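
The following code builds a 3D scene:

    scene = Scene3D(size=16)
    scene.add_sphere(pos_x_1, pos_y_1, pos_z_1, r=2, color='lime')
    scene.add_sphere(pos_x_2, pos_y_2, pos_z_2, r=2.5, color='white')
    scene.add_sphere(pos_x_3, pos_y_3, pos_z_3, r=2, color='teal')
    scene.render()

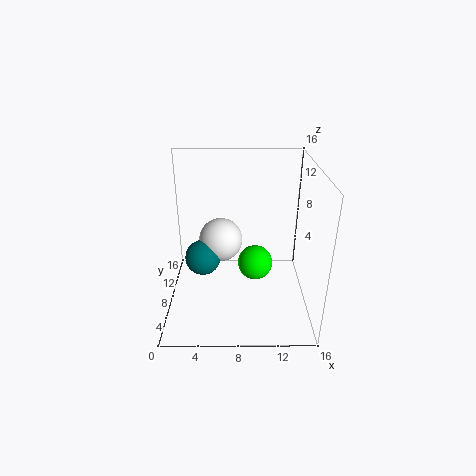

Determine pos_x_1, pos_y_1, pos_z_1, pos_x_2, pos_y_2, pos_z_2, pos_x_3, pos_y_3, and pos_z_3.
pos_x_1 = 10, pos_y_1 = 8.5, pos_z_1 = 4.5, pos_x_2 = 6, pos_y_2 = 9.5, pos_z_2 = 7, pos_x_3 = 4, pos_y_3 = 8, pos_z_3 = 5.5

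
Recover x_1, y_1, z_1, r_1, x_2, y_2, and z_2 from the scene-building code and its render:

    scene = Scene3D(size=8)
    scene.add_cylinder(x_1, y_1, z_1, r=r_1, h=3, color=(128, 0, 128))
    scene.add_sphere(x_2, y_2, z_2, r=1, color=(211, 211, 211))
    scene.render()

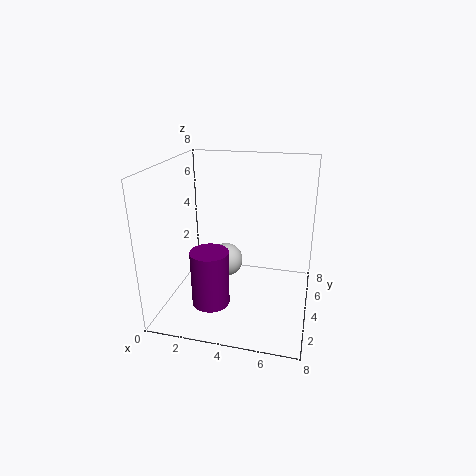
x_1 = 3, y_1 = 2, z_1 = 1, r_1 = 1, x_2 = 3, y_2 = 5, z_2 = 2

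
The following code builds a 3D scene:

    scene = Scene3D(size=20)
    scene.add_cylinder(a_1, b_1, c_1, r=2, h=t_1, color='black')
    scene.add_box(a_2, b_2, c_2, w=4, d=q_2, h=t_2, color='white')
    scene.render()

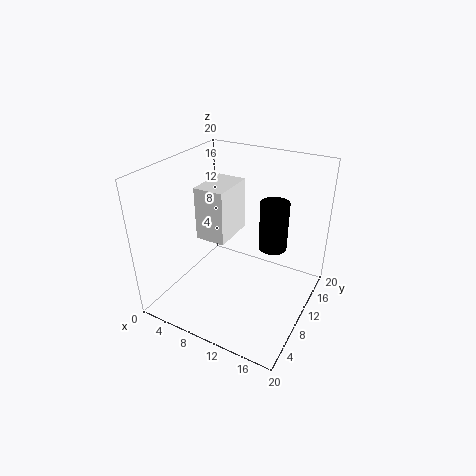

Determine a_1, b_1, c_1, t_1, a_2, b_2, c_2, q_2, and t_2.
a_1 = 14, b_1 = 13, c_1 = 8, t_1 = 7, a_2 = 6, b_2 = 6, c_2 = 11, q_2 = 6, t_2 = 7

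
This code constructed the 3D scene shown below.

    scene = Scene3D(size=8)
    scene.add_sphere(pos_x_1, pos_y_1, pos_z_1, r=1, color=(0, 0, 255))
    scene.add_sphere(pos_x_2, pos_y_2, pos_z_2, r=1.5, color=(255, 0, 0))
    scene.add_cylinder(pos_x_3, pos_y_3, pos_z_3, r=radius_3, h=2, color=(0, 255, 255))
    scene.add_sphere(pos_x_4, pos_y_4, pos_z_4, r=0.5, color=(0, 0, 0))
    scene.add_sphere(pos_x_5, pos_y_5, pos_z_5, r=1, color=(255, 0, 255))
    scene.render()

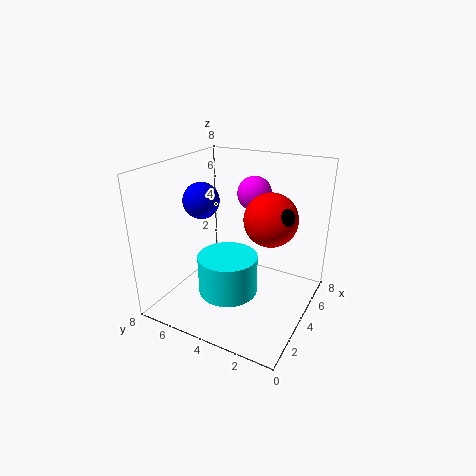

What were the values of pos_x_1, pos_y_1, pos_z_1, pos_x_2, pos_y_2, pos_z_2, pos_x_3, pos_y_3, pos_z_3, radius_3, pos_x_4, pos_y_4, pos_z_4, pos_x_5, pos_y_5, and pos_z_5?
pos_x_1 = 3.5, pos_y_1 = 6, pos_z_1 = 6, pos_x_2 = 5, pos_y_2 = 2.5, pos_z_2 = 5, pos_x_3 = 2, pos_y_3 = 3.5, pos_z_3 = 2, radius_3 = 1.5, pos_x_4 = 4.5, pos_y_4 = 1.5, pos_z_4 = 5.5, pos_x_5 = 6, pos_y_5 = 4, pos_z_5 = 6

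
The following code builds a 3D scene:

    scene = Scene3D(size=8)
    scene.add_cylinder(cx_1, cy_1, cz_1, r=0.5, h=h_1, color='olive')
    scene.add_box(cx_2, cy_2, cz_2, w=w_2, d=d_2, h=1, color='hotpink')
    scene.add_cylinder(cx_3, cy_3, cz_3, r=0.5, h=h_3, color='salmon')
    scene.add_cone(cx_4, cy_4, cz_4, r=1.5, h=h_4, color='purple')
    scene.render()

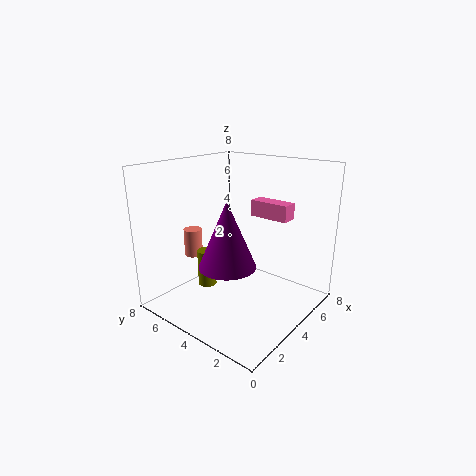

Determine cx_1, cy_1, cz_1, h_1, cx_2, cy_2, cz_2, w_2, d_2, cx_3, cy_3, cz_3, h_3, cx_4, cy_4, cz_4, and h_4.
cx_1 = 2.5; cy_1 = 5; cz_1 = 1.5; h_1 = 2; cx_2 = 6.5; cy_2 = 2.5; cz_2 = 4.5; w_2 = 1; d_2 = 2.5; cx_3 = 2.5; cy_3 = 6; cz_3 = 3; h_3 = 1.5; cx_4 = 2.5; cy_4 = 3.5; cz_4 = 3; h_4 = 3.5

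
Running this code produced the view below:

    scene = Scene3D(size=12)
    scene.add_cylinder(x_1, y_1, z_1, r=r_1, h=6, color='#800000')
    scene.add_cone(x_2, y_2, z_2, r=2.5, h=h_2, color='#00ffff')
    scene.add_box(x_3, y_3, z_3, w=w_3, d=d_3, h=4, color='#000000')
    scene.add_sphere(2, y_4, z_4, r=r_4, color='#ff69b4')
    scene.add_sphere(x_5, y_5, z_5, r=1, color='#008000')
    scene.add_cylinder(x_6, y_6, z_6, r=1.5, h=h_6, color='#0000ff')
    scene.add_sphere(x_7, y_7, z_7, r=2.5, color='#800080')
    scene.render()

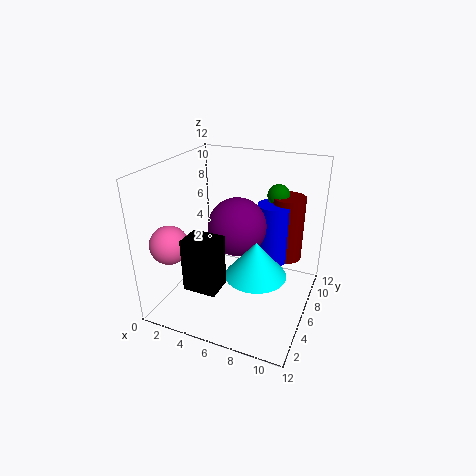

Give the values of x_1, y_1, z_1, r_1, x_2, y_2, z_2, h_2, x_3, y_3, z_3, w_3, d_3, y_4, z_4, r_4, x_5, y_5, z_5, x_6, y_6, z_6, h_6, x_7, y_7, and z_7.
x_1 = 9
y_1 = 10.5
z_1 = 2.5
r_1 = 1.5
x_2 = 8
y_2 = 5
z_2 = 3.5
h_2 = 3
x_3 = 4
y_3 = 0.5
z_3 = 4
w_3 = 2.5
d_3 = 2
y_4 = 2
z_4 = 6.5
r_4 = 1.5
x_5 = 8
y_5 = 10.5
z_5 = 8.5
x_6 = 8
y_6 = 9.5
z_6 = 2.5
h_6 = 5.5
x_7 = 5.5
y_7 = 7
z_7 = 6.5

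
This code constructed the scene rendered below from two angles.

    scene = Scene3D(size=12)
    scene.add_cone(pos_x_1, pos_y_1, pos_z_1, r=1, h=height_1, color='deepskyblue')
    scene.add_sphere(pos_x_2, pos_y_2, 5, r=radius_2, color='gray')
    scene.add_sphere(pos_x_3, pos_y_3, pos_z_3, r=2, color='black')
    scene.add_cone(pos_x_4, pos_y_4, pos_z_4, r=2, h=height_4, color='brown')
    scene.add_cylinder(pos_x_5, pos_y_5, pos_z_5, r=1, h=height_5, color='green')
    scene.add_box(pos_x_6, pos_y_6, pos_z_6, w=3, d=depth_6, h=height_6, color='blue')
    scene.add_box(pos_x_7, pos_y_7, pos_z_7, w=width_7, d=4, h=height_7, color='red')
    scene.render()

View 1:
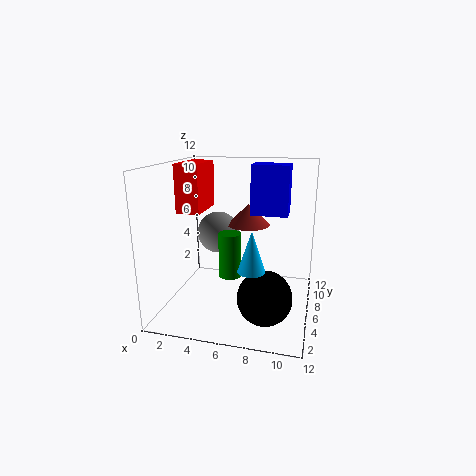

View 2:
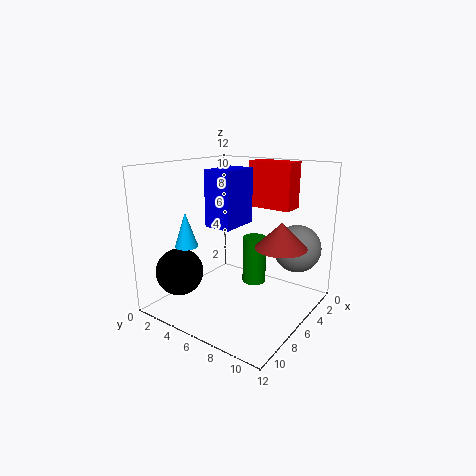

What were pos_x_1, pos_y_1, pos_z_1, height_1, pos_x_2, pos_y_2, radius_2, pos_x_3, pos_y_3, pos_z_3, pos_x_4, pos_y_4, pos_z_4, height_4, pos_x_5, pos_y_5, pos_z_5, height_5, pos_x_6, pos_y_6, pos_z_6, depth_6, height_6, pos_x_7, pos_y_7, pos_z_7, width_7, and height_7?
pos_x_1 = 8, pos_y_1 = 2, pos_z_1 = 5, height_1 = 3, pos_x_2 = 3, pos_y_2 = 10, radius_2 = 2, pos_x_3 = 9, pos_y_3 = 2, pos_z_3 = 3, pos_x_4 = 6, pos_y_4 = 10, pos_z_4 = 6, height_4 = 2, pos_x_5 = 5, pos_y_5 = 7, pos_z_5 = 2, height_5 = 4, pos_x_6 = 7, pos_y_6 = 6, pos_z_6 = 8, depth_6 = 2, height_6 = 4, pos_x_7 = 1, pos_y_7 = 5, pos_z_7 = 8, width_7 = 2, height_7 = 4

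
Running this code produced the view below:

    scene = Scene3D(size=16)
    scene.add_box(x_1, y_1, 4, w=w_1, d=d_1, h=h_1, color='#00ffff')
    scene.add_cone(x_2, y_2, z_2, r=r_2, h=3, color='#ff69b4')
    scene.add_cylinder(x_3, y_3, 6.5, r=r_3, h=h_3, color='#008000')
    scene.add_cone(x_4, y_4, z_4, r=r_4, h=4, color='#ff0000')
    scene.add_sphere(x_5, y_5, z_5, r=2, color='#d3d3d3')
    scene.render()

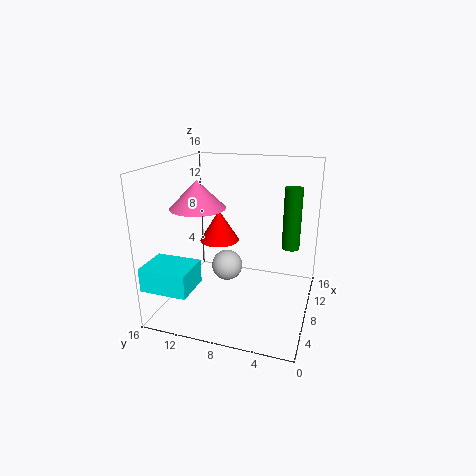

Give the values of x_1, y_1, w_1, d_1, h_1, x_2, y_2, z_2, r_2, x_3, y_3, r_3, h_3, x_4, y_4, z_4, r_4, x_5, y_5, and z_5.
x_1 = 0.5
y_1 = 11
w_1 = 4
d_1 = 5
h_1 = 2.5
x_2 = 6.5
y_2 = 12
z_2 = 11.5
r_2 = 3
x_3 = 10.5
y_3 = 2.5
r_3 = 1
h_3 = 7
x_4 = 12.5
y_4 = 12
z_4 = 5.5
r_4 = 2.5
x_5 = 12.5
y_5 = 11
z_5 = 2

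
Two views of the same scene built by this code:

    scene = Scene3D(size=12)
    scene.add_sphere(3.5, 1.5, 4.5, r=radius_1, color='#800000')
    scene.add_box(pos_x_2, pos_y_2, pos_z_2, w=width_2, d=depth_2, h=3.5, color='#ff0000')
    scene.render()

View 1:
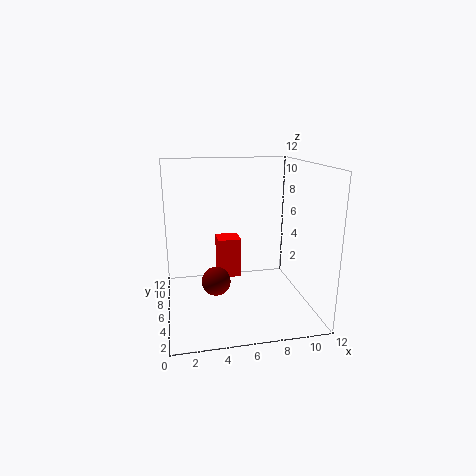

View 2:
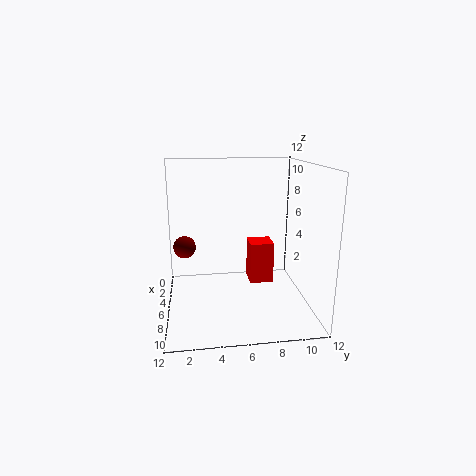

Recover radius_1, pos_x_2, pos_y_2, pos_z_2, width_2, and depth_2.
radius_1 = 1, pos_x_2 = 4.5, pos_y_2 = 7, pos_z_2 = 2, width_2 = 2, depth_2 = 2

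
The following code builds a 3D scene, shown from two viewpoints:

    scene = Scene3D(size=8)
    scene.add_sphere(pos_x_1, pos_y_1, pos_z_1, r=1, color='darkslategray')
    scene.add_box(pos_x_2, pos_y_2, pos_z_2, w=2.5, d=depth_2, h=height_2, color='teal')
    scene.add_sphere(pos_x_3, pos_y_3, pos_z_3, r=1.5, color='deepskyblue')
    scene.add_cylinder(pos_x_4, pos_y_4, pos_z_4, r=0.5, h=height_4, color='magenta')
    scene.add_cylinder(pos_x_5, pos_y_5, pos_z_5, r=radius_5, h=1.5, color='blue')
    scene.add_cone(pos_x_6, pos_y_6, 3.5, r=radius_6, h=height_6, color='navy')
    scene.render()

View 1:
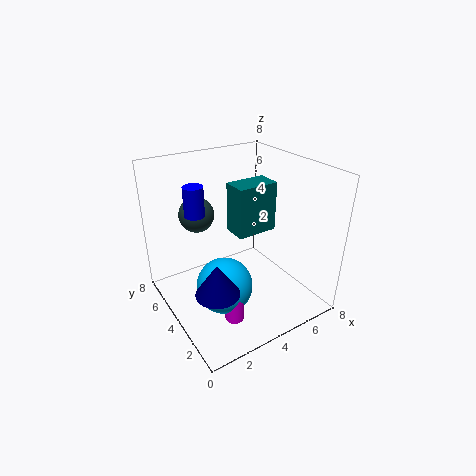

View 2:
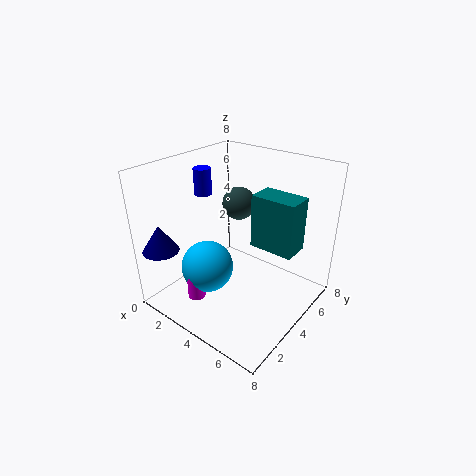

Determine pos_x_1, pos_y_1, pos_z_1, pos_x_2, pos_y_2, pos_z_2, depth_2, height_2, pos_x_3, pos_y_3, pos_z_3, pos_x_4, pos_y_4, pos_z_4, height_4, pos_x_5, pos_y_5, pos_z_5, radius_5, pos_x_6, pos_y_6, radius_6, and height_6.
pos_x_1 = 2.5, pos_y_1 = 6, pos_z_1 = 5, pos_x_2 = 4.5, pos_y_2 = 4.5, pos_z_2 = 3.5, depth_2 = 1.5, height_2 = 3, pos_x_3 = 2.5, pos_y_3 = 3, pos_z_3 = 2, pos_x_4 = 2.5, pos_y_4 = 2, pos_z_4 = 0.5, height_4 = 1.5, pos_x_5 = 1.5, pos_y_5 = 4, pos_z_5 = 6, radius_5 = 0.5, pos_x_6 = 1, pos_y_6 = 1, radius_6 = 1, height_6 = 1.5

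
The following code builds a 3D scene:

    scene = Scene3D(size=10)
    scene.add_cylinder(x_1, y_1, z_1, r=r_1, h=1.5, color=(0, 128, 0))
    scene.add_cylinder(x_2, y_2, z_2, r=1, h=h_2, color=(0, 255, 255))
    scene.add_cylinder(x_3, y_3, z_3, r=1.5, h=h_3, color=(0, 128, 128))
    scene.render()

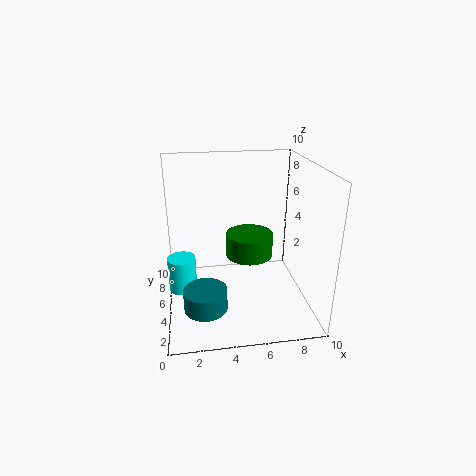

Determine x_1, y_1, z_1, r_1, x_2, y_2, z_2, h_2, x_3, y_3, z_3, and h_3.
x_1 = 5.5; y_1 = 3.5; z_1 = 4.5; r_1 = 1.5; x_2 = 1; y_2 = 5.5; z_2 = 1; h_2 = 2.5; x_3 = 2.5; y_3 = 3.5; z_3 = 0.5; h_3 = 1.5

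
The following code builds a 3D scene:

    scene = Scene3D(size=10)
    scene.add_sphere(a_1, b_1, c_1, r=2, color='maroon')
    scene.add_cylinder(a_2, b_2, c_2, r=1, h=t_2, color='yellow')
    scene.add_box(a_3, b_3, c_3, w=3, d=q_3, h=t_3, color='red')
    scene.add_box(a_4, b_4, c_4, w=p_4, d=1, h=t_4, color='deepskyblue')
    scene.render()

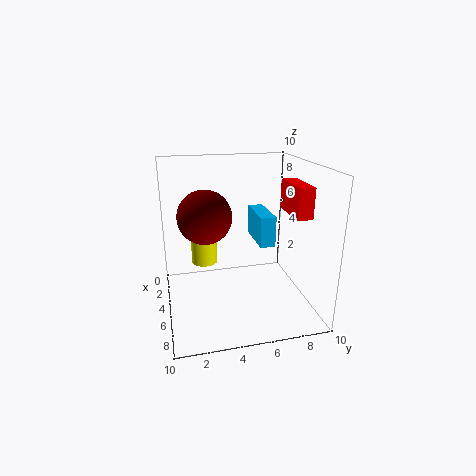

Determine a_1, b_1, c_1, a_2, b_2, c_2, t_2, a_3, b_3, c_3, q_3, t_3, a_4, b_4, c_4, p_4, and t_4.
a_1 = 3
b_1 = 3
c_1 = 6
a_2 = 2
b_2 = 3
c_2 = 2
t_2 = 4
a_3 = 5
b_3 = 8
c_3 = 7
q_3 = 1
t_3 = 2
a_4 = 4
b_4 = 6
c_4 = 5
p_4 = 3
t_4 = 2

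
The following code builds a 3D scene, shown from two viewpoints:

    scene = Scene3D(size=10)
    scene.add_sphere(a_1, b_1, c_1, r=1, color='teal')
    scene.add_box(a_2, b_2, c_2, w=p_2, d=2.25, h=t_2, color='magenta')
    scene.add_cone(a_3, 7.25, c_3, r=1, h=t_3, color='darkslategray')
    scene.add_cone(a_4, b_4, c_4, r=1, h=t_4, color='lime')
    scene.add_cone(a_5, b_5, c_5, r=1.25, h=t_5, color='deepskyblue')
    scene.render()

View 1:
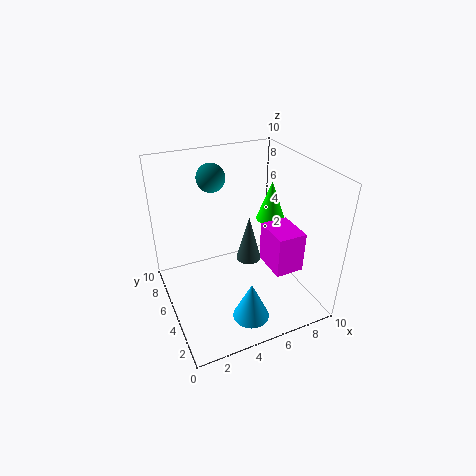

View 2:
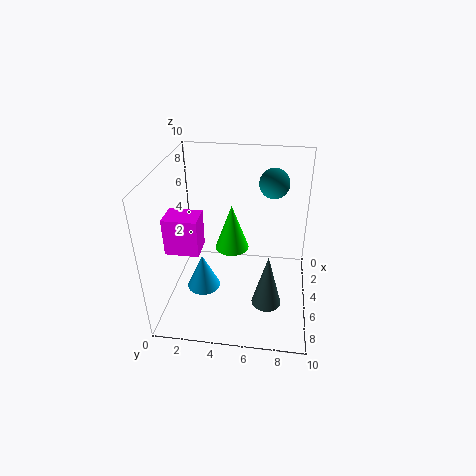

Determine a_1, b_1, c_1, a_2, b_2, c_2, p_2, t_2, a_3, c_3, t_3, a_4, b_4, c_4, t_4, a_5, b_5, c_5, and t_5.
a_1 = 4, b_1 = 7.25, c_1 = 8.75, a_2 = 5.5, b_2 = 0.5, c_2 = 4.75, p_2 = 1.75, t_2 = 2.5, a_3 = 7, c_3 = 1.25, t_3 = 3.75, a_4 = 7.5, b_4 = 5, c_4 = 6, t_4 = 2.75, a_5 = 4.75, b_5 = 2.25, c_5 = 0.25, t_5 = 2.75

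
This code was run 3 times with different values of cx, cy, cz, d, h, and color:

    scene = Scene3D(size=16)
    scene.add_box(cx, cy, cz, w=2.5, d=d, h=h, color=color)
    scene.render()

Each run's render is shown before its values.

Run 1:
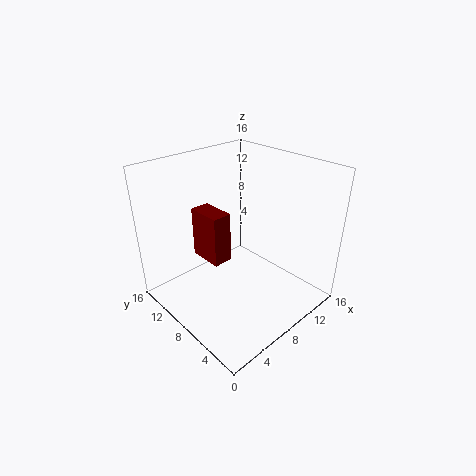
cx = 7.5
cy = 11.5
cz = 2.5
d = 4.5
h = 6.5
color = 'maroon'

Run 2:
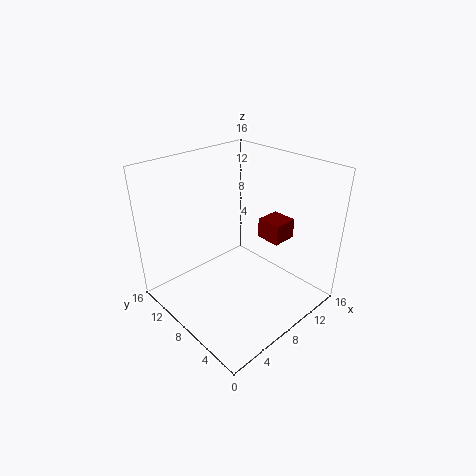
cx = 8
cy = 2.5
cz = 9.5
d = 2.5
h = 2
color = 'maroon'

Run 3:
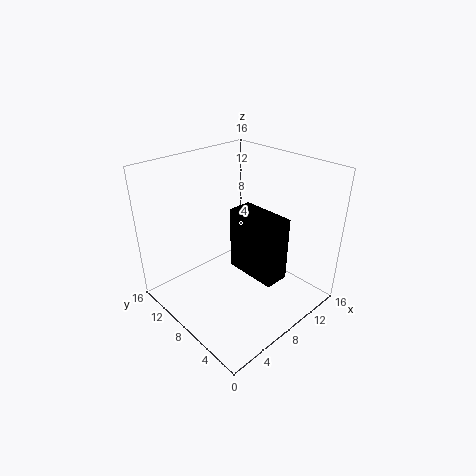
cx = 6
cy = 1.5
cz = 6
d = 5.5
h = 6.5
color = 'black'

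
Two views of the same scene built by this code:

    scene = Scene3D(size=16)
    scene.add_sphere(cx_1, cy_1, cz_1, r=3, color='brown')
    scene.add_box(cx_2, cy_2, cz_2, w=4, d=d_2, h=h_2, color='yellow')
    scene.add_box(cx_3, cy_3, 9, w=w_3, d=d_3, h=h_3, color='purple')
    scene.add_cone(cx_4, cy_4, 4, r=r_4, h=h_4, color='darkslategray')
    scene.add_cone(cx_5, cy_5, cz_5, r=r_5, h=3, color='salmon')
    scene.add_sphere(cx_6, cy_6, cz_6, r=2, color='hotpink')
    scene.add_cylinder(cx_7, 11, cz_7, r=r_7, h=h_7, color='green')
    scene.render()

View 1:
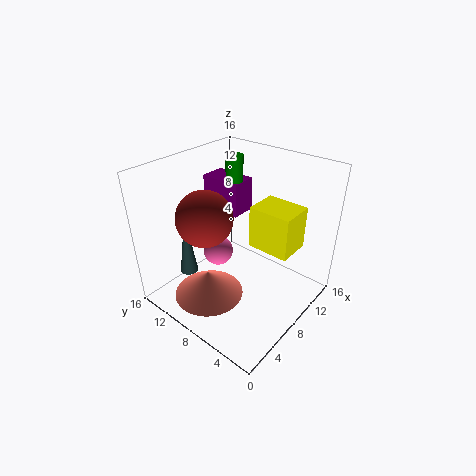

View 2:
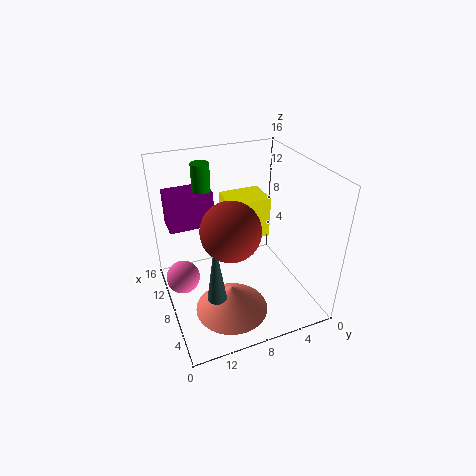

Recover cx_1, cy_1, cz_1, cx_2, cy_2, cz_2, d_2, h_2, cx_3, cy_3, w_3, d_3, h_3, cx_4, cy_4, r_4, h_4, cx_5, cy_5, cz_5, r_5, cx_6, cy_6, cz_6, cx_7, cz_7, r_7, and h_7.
cx_1 = 5; cy_1 = 10; cz_1 = 11; cx_2 = 10; cy_2 = 3; cz_2 = 6; d_2 = 5; h_2 = 5; cx_3 = 10; cy_3 = 10; w_3 = 3; d_3 = 5; h_3 = 4; cx_4 = 4; cy_4 = 12; r_4 = 1; h_4 = 7; cx_5 = 5; cy_5 = 10; cz_5 = 1; r_5 = 4; cx_6 = 11; cy_6 = 14; cz_6 = 2; cx_7 = 11; cz_7 = 11; r_7 = 1; h_7 = 5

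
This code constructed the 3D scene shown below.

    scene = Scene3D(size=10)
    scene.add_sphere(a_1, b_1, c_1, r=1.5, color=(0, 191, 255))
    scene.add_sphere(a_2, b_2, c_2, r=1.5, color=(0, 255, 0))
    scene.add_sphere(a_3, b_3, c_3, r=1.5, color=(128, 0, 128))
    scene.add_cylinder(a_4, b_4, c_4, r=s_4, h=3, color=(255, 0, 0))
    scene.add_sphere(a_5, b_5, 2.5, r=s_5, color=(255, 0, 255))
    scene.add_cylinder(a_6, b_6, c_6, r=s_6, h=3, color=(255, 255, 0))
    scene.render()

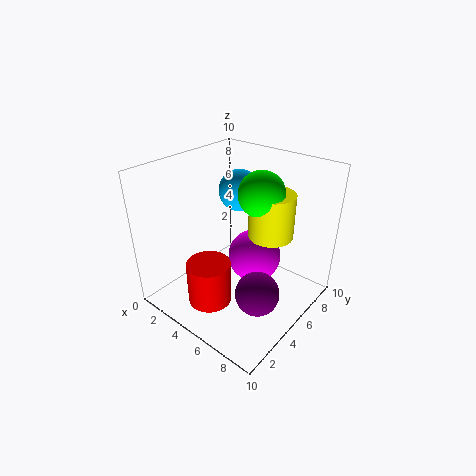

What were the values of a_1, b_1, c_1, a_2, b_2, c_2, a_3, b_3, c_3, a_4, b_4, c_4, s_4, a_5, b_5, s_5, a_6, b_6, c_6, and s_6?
a_1 = 3.5
b_1 = 7
c_1 = 7.5
a_2 = 6.5
b_2 = 5.5
c_2 = 8.5
a_3 = 7.5
b_3 = 4
c_3 = 2
a_4 = 4.5
b_4 = 2.5
c_4 = 1
s_4 = 1.5
a_5 = 5
b_5 = 7
s_5 = 2
a_6 = 7
b_6 = 6
c_6 = 5.5
s_6 = 1.5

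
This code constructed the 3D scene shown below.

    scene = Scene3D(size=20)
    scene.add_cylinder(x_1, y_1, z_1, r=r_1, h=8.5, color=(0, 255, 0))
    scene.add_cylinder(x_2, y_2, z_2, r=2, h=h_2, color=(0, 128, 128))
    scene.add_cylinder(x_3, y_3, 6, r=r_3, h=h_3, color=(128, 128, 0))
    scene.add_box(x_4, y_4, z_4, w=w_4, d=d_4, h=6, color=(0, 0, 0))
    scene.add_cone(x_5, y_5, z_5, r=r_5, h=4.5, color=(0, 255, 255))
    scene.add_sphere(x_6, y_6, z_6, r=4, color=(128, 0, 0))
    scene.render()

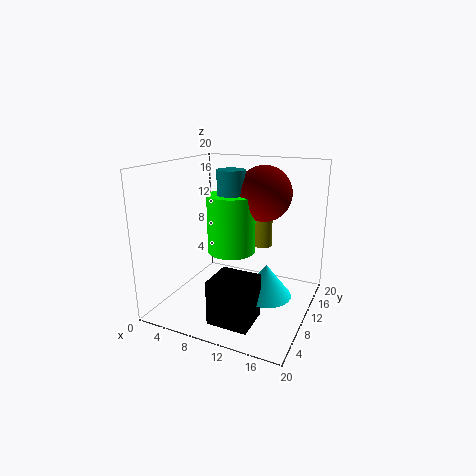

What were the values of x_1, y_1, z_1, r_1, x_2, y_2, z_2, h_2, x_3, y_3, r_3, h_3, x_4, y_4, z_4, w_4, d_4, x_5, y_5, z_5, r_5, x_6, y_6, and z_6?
x_1 = 8; y_1 = 12; z_1 = 7; r_1 = 3.5; x_2 = 8; y_2 = 12; z_2 = 14; h_2 = 5; x_3 = 10.5; y_3 = 18.5; r_3 = 1.5; h_3 = 7; x_4 = 9; y_4 = 2.5; z_4 = 0.5; w_4 = 5.5; d_4 = 5; x_5 = 14.5; y_5 = 9.5; z_5 = 2.5; r_5 = 3.5; x_6 = 12; y_6 = 14.5; z_6 = 15.5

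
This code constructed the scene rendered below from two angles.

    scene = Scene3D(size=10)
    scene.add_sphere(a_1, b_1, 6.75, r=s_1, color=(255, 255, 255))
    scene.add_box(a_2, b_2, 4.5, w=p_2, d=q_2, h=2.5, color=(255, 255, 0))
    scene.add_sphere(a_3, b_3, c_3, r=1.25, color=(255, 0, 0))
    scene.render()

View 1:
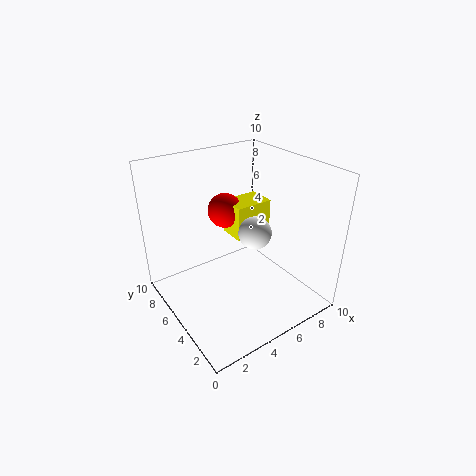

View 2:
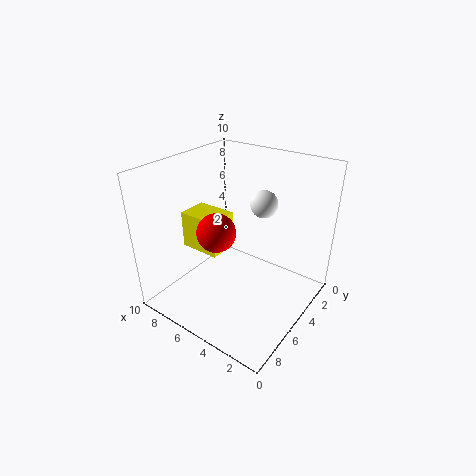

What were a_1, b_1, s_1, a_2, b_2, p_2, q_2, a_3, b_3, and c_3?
a_1 = 4.5, b_1 = 2.5, s_1 = 1, a_2 = 5.25, b_2 = 5.25, p_2 = 2.75, q_2 = 2, a_3 = 5.25, b_3 = 7, c_3 = 6.25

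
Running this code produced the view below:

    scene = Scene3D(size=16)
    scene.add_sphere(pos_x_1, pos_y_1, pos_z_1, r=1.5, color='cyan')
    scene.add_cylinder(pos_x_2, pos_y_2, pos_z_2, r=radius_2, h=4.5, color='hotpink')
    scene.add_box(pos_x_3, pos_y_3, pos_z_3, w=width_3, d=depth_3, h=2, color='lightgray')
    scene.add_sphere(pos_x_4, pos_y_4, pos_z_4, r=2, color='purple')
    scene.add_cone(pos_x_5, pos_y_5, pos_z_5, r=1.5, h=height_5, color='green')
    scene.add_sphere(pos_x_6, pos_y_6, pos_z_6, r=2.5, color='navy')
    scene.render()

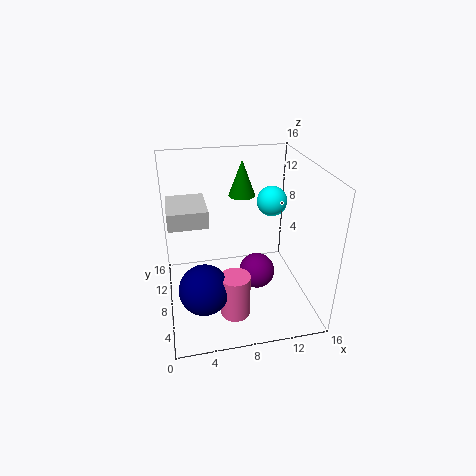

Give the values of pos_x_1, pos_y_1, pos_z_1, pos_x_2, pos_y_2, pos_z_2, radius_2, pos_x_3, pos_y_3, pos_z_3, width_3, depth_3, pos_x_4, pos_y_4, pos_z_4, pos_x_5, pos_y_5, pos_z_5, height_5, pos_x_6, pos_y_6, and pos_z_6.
pos_x_1 = 11, pos_y_1 = 6, pos_z_1 = 13, pos_x_2 = 6.5, pos_y_2 = 2.5, pos_z_2 = 2.5, radius_2 = 1.5, pos_x_3 = 0.5, pos_y_3 = 9, pos_z_3 = 9, width_3 = 4.5, depth_3 = 5.5, pos_x_4 = 10, pos_y_4 = 7, pos_z_4 = 4, pos_x_5 = 9, pos_y_5 = 10.5, pos_z_5 = 12, height_5 = 4, pos_x_6 = 3.5, pos_y_6 = 3, pos_z_6 = 5.5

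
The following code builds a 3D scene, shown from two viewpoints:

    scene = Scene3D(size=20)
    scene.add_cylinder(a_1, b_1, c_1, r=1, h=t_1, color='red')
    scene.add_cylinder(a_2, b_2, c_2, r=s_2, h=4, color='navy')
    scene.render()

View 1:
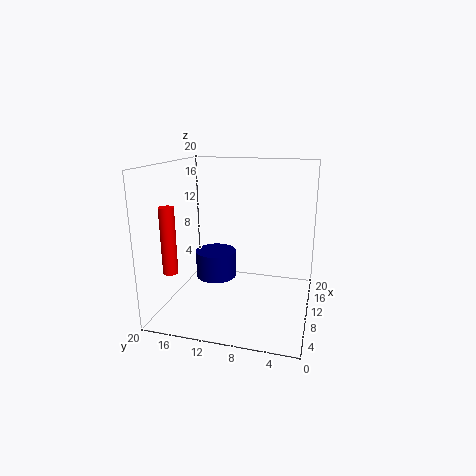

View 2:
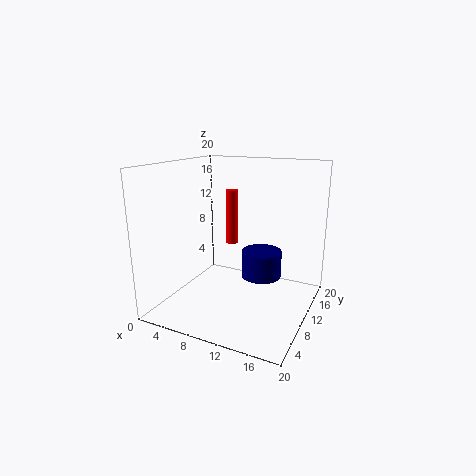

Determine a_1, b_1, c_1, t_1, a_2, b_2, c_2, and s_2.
a_1 = 5; b_1 = 18; c_1 = 6; t_1 = 9; a_2 = 12; b_2 = 14; c_2 = 3; s_2 = 3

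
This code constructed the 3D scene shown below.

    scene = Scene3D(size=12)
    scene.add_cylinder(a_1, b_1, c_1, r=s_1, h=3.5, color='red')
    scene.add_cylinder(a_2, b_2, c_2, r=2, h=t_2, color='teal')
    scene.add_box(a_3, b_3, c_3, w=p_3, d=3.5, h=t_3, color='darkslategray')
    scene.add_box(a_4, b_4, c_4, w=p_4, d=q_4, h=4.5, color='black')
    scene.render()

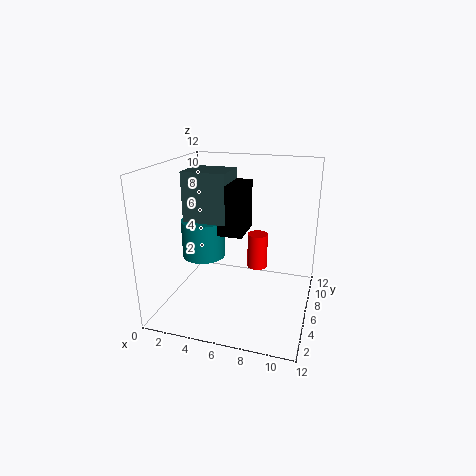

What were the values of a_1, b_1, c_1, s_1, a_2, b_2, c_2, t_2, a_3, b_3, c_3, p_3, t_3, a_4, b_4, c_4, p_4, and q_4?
a_1 = 6.5
b_1 = 11
c_1 = 1
s_1 = 1
a_2 = 2
b_2 = 8
c_2 = 3
t_2 = 3.5
a_3 = 0.5
b_3 = 7
c_3 = 6.5
p_3 = 4
t_3 = 4.5
a_4 = 2.5
b_4 = 7
c_4 = 5.5
p_4 = 3.5
q_4 = 3.5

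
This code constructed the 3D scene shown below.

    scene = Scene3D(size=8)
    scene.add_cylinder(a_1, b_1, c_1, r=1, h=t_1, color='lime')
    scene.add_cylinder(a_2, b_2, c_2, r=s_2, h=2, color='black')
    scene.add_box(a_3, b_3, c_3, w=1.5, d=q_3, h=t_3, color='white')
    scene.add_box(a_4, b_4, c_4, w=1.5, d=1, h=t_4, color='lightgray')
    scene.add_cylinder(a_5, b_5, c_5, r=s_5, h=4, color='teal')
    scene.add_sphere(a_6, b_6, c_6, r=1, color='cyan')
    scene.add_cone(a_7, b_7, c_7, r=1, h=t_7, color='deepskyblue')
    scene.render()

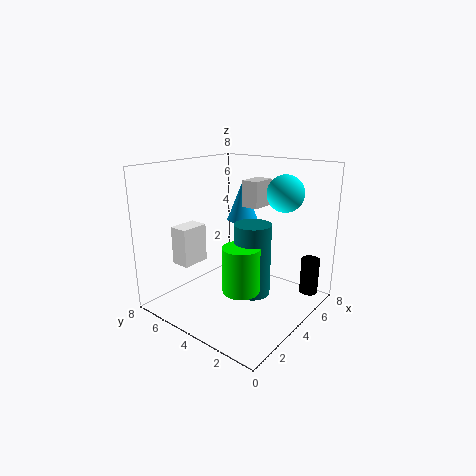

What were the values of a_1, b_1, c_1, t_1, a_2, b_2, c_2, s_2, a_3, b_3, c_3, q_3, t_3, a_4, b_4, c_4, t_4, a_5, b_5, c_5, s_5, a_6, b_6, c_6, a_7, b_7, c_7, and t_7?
a_1 = 3
b_1 = 3
c_1 = 1.5
t_1 = 2.5
a_2 = 6
b_2 = 0.5
c_2 = 1
s_2 = 0.5
a_3 = 1
b_3 = 5
c_3 = 3
q_3 = 1
t_3 = 2
a_4 = 5
b_4 = 3.5
c_4 = 5.5
t_4 = 1.5
a_5 = 4
b_5 = 3
c_5 = 1
s_5 = 1
a_6 = 5.5
b_6 = 2
c_6 = 6.5
a_7 = 7
b_7 = 6
c_7 = 4
t_7 = 2.5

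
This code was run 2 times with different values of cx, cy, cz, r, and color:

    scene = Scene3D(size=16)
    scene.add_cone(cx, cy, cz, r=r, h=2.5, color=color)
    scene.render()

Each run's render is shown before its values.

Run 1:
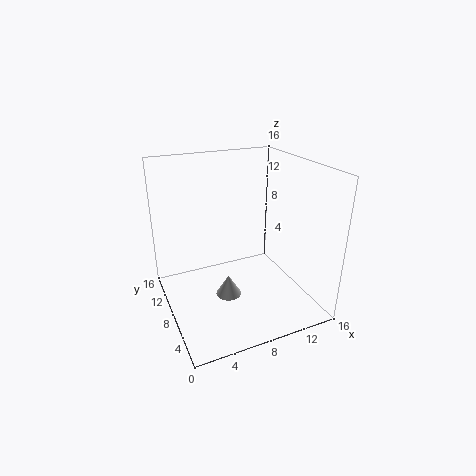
cx = 7; cy = 8.5; cz = 0.5; r = 1.5; color = 'lightgray'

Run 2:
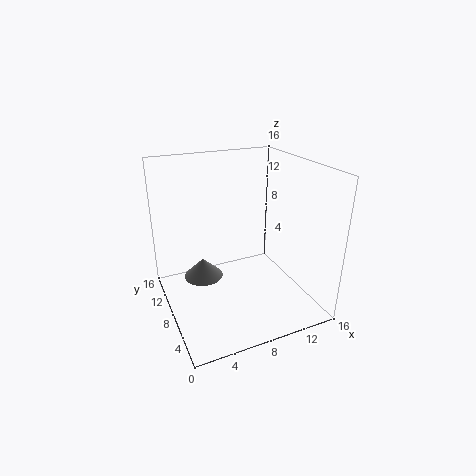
cx = 5.5; cy = 13.5; cz = 0.5; r = 2.5; color = 'gray'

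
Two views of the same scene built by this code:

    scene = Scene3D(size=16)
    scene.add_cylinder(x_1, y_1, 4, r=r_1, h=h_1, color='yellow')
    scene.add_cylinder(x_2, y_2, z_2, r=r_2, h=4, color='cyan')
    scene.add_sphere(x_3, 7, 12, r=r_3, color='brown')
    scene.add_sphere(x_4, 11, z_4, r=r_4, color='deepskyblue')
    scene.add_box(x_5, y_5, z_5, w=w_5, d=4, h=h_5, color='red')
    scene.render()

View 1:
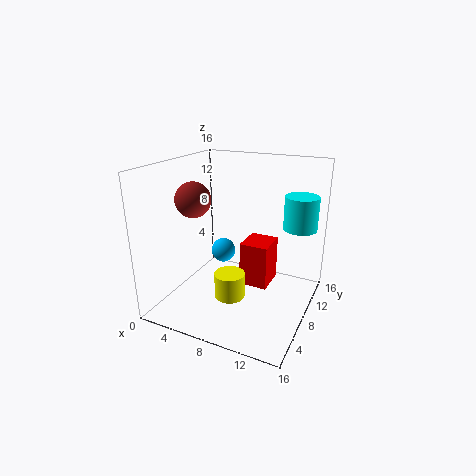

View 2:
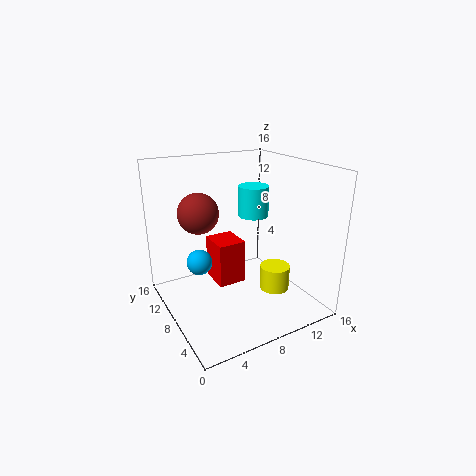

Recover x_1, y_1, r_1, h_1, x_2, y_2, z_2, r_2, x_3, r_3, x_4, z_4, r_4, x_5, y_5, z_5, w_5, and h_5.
x_1 = 9.5; y_1 = 3; r_1 = 1.5; h_1 = 2.5; x_2 = 13.5; y_2 = 13.5; z_2 = 8; r_2 = 2; x_3 = 3; r_3 = 2; x_4 = 4.5; z_4 = 4.5; r_4 = 1.5; x_5 = 7; y_5 = 10.5; z_5 = 0.5; w_5 = 3.5; h_5 = 5.5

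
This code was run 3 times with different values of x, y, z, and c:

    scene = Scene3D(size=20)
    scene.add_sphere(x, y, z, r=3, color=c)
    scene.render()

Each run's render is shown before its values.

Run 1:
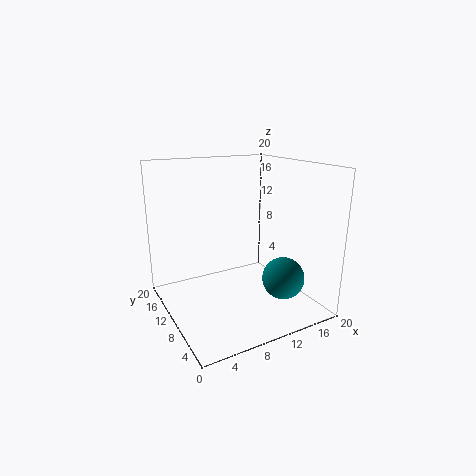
x = 15.5, y = 6.5, z = 4, c = 'teal'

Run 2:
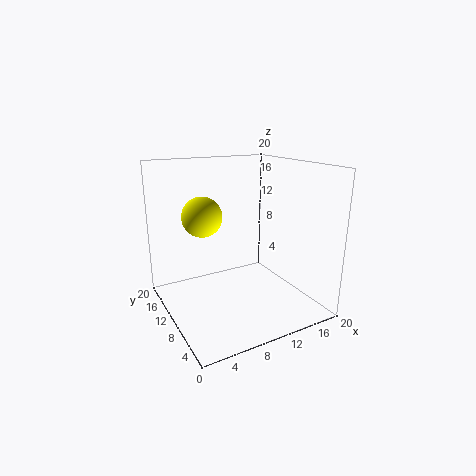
x = 7, y = 15.5, z = 12, c = 'yellow'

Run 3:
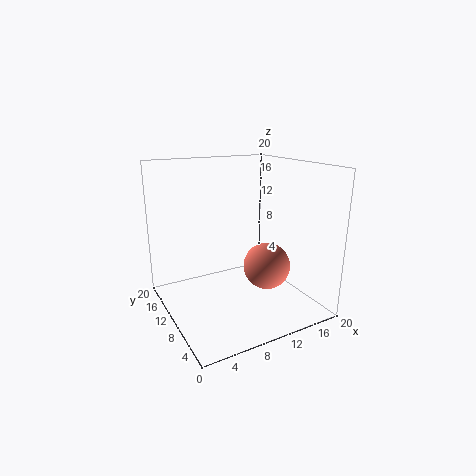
x = 11.5, y = 5, z = 7.5, c = 'salmon'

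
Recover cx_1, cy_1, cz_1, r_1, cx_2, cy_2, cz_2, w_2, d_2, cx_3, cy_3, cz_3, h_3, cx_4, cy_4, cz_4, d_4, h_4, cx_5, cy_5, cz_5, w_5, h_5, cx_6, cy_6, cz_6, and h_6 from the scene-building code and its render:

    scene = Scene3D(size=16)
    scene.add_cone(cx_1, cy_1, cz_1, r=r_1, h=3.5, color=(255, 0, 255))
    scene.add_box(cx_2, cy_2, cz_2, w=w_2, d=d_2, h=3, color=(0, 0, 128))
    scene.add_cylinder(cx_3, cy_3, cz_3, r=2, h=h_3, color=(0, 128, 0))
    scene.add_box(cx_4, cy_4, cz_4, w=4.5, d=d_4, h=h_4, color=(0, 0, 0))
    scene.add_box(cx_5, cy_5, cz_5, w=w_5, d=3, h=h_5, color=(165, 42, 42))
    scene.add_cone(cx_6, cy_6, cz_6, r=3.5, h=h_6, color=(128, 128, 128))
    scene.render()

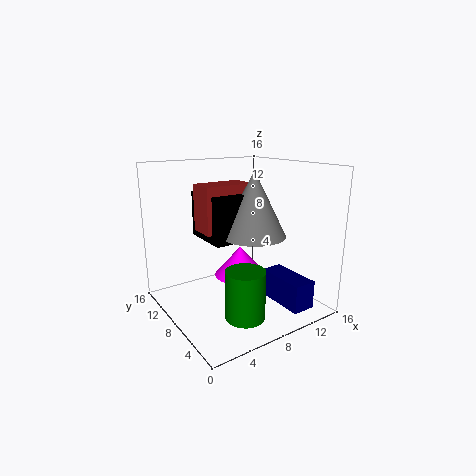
cx_1 = 9, cy_1 = 9, cz_1 = 3, r_1 = 3, cx_2 = 10, cy_2 = 0.5, cz_2 = 1.5, w_2 = 2.5, d_2 = 5.5, cx_3 = 5.5, cy_3 = 3, cz_3 = 1.5, h_3 = 5, cx_4 = 4.5, cy_4 = 6.5, cz_4 = 8, d_4 = 5.5, h_4 = 5, cx_5 = 4, cy_5 = 7.5, cz_5 = 9, w_5 = 5.5, h_5 = 5, cx_6 = 9, cy_6 = 6.5, cz_6 = 8.5, h_6 = 7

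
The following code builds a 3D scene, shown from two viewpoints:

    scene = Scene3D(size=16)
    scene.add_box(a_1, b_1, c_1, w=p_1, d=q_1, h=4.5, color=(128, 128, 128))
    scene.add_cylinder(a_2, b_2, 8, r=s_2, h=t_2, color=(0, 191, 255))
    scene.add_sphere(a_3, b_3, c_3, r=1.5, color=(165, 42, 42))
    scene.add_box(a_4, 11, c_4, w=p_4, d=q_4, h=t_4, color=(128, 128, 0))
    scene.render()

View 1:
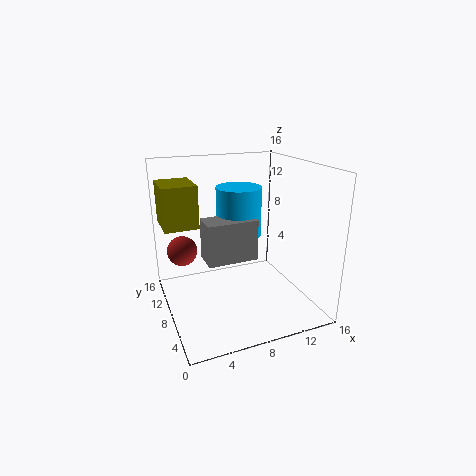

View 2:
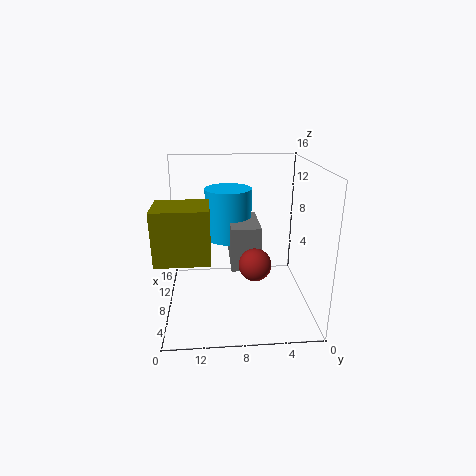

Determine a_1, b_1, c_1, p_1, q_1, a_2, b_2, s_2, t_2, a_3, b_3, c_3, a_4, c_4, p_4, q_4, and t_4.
a_1 = 4
b_1 = 6
c_1 = 6
p_1 = 5.5
q_1 = 3
a_2 = 8.5
b_2 = 9
s_2 = 2.5
t_2 = 5.5
a_3 = 1.5
b_3 = 7
c_3 = 8
a_4 = 0.5
c_4 = 8.5
p_4 = 4
q_4 = 5
t_4 = 5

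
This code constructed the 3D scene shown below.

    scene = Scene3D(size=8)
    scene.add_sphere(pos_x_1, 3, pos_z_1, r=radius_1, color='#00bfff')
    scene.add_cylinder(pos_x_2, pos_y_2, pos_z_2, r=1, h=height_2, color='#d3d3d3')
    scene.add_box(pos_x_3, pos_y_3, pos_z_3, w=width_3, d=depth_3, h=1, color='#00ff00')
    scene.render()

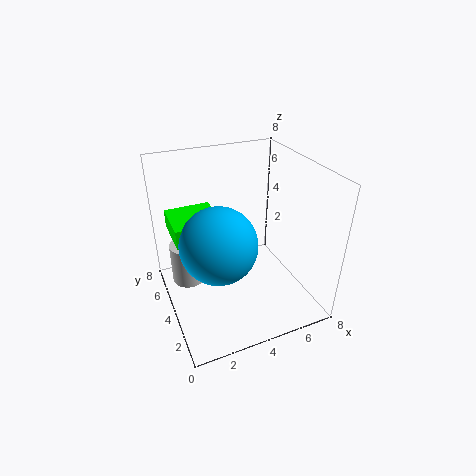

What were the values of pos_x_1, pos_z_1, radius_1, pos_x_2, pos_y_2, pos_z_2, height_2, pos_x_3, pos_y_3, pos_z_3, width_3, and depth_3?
pos_x_1 = 2.5
pos_z_1 = 4.5
radius_1 = 2
pos_x_2 = 1.5
pos_y_2 = 6
pos_z_2 = 0.5
height_2 = 2.5
pos_x_3 = 0.5
pos_y_3 = 3.5
pos_z_3 = 4.5
width_3 = 2.5
depth_3 = 2.5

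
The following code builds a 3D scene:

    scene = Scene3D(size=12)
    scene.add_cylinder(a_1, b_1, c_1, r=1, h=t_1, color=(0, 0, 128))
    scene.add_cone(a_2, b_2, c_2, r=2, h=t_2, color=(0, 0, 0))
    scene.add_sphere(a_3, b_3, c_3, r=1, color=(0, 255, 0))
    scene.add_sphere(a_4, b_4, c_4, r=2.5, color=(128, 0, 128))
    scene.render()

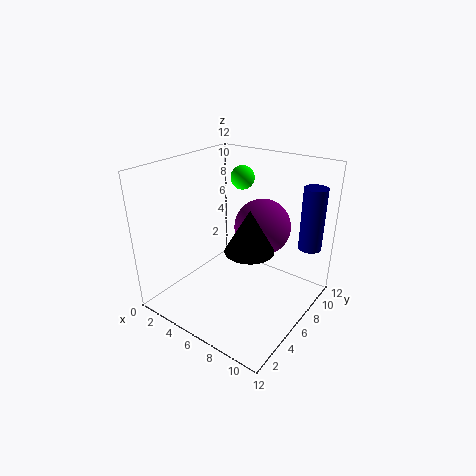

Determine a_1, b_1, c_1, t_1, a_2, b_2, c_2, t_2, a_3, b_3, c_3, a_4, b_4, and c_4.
a_1 = 10.5, b_1 = 10.5, c_1 = 4.5, t_1 = 5.5, a_2 = 7.5, b_2 = 5.5, c_2 = 5.5, t_2 = 3.5, a_3 = 5, b_3 = 8, c_3 = 10.5, a_4 = 6.5, b_4 = 9, c_4 = 6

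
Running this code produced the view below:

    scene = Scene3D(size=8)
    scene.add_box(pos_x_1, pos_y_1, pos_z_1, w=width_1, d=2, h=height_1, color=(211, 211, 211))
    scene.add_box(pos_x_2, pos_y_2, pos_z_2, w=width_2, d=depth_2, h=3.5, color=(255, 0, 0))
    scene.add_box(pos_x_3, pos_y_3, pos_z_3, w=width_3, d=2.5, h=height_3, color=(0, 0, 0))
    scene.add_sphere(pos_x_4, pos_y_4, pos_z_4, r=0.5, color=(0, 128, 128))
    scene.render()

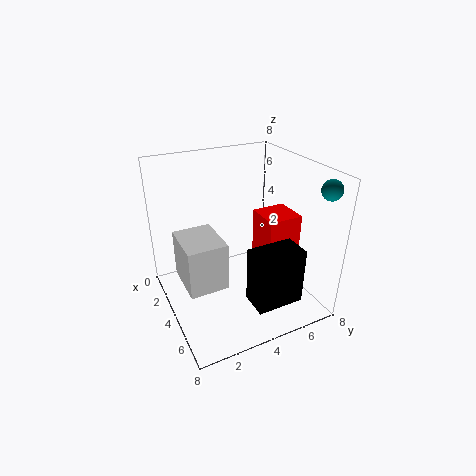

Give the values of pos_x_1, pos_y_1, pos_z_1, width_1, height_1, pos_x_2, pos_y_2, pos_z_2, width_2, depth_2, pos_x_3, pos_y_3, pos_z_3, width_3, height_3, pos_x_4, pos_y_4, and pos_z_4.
pos_x_1 = 3.5; pos_y_1 = 0.5; pos_z_1 = 2.5; width_1 = 2.5; height_1 = 2.5; pos_x_2 = 3; pos_y_2 = 5.5; pos_z_2 = 1.5; width_2 = 2; depth_2 = 2; pos_x_3 = 6; pos_y_3 = 3.5; pos_z_3 = 1.5; width_3 = 1.5; height_3 = 3; pos_x_4 = 7.5; pos_y_4 = 7; pos_z_4 = 7.5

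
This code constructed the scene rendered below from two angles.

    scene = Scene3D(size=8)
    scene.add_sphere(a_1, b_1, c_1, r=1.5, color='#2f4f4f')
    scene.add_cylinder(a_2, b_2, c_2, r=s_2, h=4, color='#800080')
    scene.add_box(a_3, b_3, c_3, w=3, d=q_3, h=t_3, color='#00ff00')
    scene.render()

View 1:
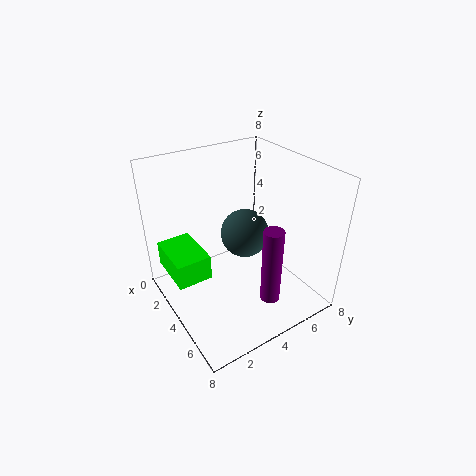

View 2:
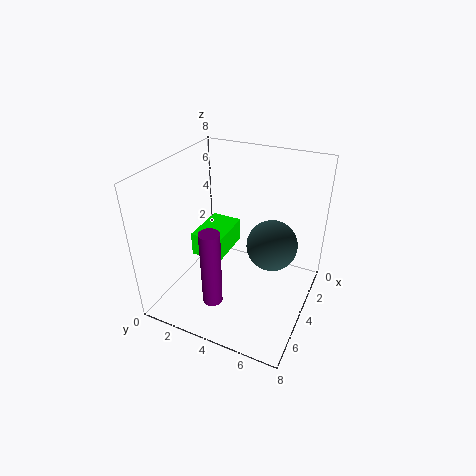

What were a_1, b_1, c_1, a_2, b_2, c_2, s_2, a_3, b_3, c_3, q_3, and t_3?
a_1 = 2.5; b_1 = 5.5; c_1 = 3; a_2 = 7; b_2 = 4; c_2 = 2; s_2 = 0.5; a_3 = 0.5; b_3 = 0.5; c_3 = 1.5; q_3 = 2; t_3 = 1.5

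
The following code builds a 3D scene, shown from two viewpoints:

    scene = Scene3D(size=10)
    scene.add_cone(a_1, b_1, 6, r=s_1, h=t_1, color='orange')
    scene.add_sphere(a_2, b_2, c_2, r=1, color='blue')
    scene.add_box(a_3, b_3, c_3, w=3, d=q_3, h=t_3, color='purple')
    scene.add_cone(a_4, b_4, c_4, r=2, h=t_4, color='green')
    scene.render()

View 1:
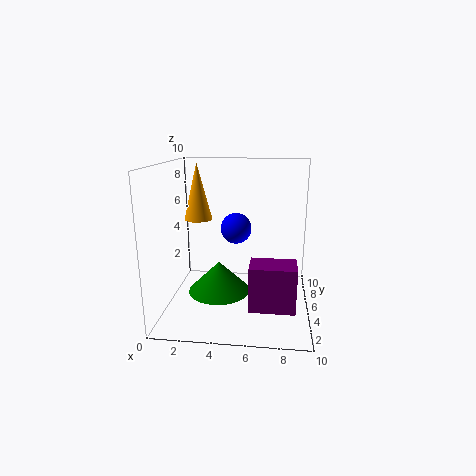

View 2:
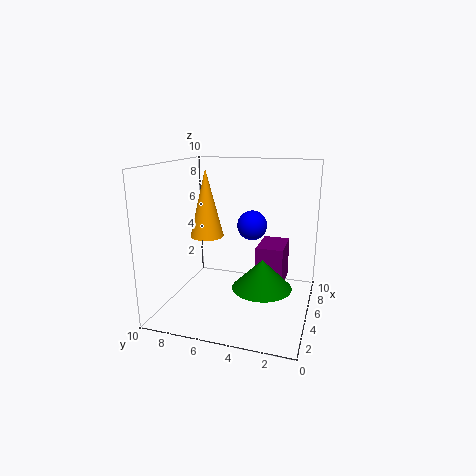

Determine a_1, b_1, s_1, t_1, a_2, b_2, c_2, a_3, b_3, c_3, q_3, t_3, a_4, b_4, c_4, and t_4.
a_1 = 2
b_1 = 6
s_1 = 1
t_1 = 4
a_2 = 5
b_2 = 4
c_2 = 6
a_3 = 6
b_3 = 2
c_3 = 1
q_3 = 2
t_3 = 3
a_4 = 4
b_4 = 3
c_4 = 2
t_4 = 2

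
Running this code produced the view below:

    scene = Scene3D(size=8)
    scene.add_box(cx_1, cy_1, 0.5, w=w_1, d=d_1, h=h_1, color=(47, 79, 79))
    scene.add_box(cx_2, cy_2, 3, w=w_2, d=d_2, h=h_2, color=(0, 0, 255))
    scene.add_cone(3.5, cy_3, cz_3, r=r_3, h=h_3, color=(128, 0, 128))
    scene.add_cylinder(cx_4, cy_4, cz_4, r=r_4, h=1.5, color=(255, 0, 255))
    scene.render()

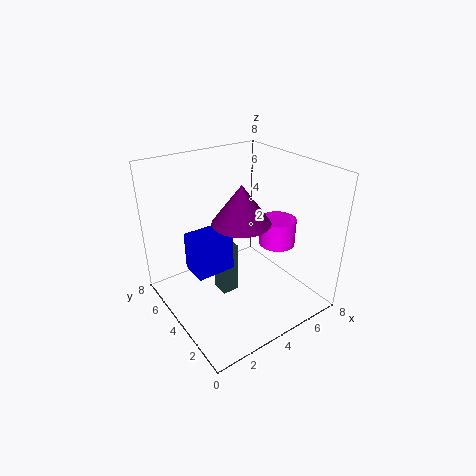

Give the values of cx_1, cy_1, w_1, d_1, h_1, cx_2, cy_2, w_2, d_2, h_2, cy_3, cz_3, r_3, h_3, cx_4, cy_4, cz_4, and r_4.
cx_1 = 3
cy_1 = 4
w_1 = 1
d_1 = 1
h_1 = 3
cx_2 = 1
cy_2 = 3
w_2 = 2
d_2 = 1.5
h_2 = 2
cy_3 = 3
cz_3 = 5.5
r_3 = 1.5
h_3 = 2
cx_4 = 6
cy_4 = 3
cz_4 = 3.5
r_4 = 1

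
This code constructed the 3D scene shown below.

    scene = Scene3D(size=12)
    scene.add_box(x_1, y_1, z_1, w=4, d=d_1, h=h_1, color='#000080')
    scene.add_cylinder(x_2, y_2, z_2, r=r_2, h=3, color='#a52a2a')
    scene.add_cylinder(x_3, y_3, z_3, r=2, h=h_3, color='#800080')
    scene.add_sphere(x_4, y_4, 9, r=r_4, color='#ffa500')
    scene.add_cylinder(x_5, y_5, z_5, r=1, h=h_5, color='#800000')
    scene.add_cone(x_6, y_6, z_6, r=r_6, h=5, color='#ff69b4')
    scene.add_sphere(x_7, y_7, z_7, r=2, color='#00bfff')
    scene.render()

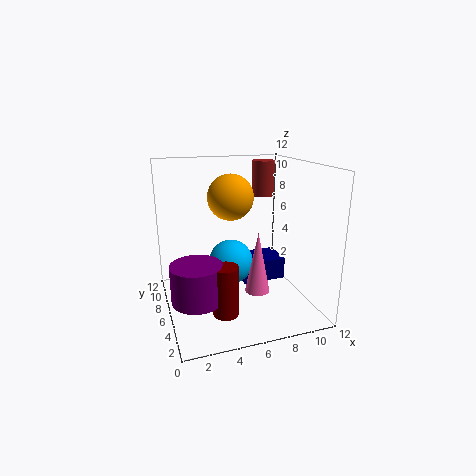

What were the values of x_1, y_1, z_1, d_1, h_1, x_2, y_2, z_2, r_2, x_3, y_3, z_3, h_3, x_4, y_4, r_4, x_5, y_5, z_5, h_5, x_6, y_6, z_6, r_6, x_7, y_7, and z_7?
x_1 = 7; y_1 = 7; z_1 = 1; d_1 = 3; h_1 = 2; x_2 = 9; y_2 = 8; z_2 = 9; r_2 = 1; x_3 = 2; y_3 = 4; z_3 = 2; h_3 = 3; x_4 = 6; y_4 = 8; r_4 = 2; x_5 = 4; y_5 = 3; z_5 = 1; h_5 = 4; x_6 = 7; y_6 = 4; z_6 = 2; r_6 = 1; x_7 = 6; y_7 = 8; z_7 = 3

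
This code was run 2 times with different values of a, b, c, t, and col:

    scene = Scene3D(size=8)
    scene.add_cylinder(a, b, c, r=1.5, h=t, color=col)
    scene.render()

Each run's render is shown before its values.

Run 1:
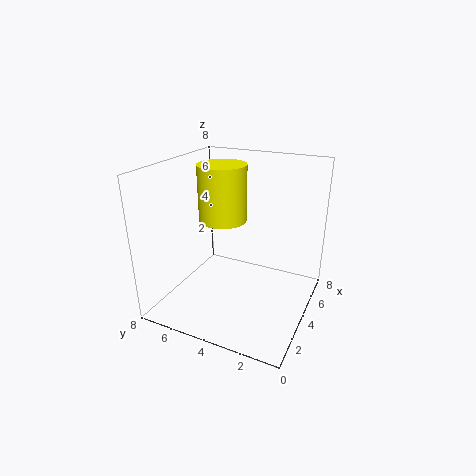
a = 6; b = 6; c = 4; t = 3.5; col = 'yellow'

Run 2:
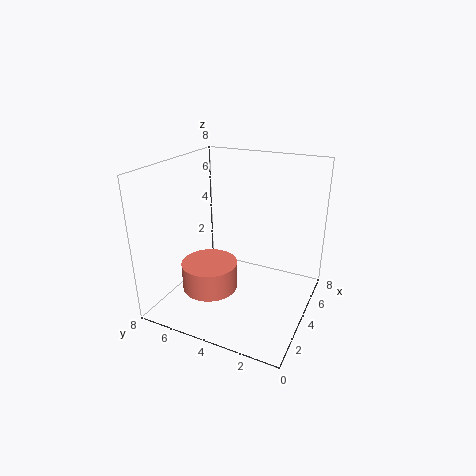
a = 2.5; b = 5; c = 1.5; t = 1.5; col = 'salmon'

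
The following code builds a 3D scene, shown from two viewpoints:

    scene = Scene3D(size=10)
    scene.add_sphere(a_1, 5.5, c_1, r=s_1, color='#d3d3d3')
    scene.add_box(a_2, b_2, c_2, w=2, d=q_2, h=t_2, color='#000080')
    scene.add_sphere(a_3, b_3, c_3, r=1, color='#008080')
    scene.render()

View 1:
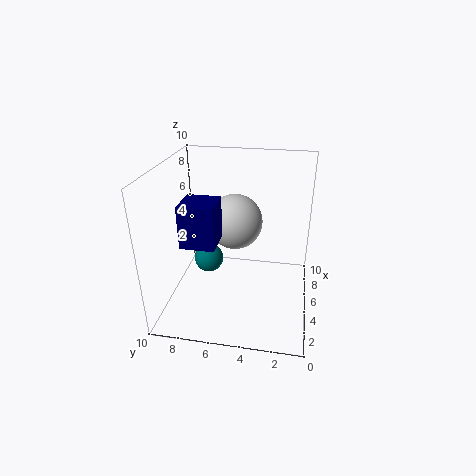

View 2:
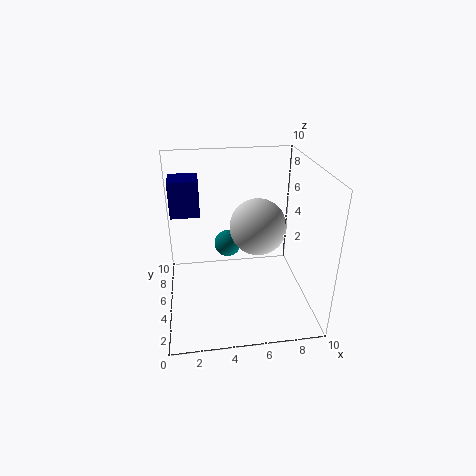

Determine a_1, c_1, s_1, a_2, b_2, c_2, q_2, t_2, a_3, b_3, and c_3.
a_1 = 6.5
c_1 = 5.5
s_1 = 2
a_2 = 0.5
b_2 = 5.5
c_2 = 6.5
q_2 = 2
t_2 = 2.5
a_3 = 4.5
b_3 = 7
c_3 = 3.5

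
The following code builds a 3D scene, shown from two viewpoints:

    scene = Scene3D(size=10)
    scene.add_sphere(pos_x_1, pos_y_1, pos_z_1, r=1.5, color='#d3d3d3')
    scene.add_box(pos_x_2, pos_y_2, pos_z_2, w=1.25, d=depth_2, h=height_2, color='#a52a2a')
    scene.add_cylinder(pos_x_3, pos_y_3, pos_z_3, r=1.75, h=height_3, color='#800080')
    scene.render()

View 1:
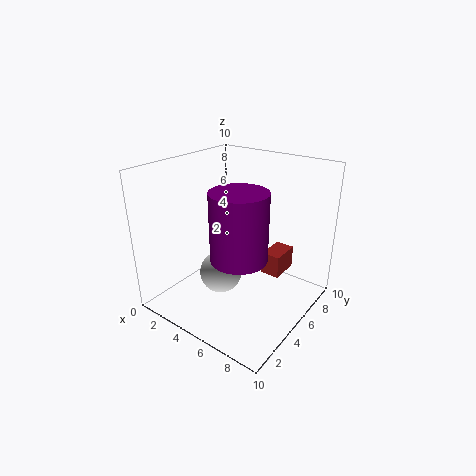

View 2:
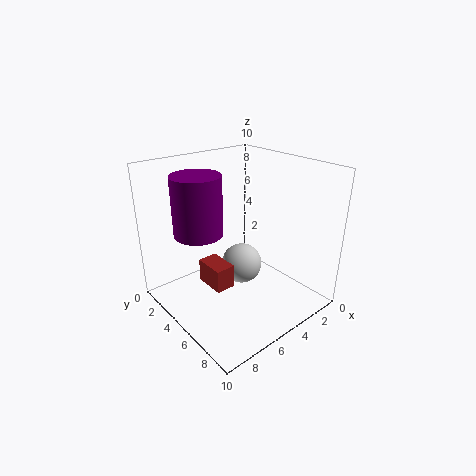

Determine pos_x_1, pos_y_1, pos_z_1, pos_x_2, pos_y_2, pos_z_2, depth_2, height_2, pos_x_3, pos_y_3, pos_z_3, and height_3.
pos_x_1 = 4, pos_y_1 = 4.25, pos_z_1 = 2.25, pos_x_2 = 7, pos_y_2 = 5, pos_z_2 = 3, depth_2 = 2, height_2 = 1.5, pos_x_3 = 6.75, pos_y_3 = 2.75, pos_z_3 = 5, height_3 = 4.25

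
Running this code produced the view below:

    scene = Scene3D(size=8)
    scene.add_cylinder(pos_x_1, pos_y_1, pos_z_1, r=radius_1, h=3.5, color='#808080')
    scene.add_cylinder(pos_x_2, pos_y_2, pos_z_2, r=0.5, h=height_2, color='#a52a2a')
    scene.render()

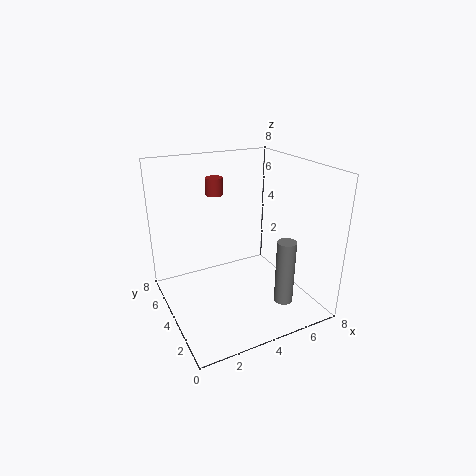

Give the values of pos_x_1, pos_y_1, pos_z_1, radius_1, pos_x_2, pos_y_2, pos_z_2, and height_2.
pos_x_1 = 5.5
pos_y_1 = 1.5
pos_z_1 = 1
radius_1 = 0.5
pos_x_2 = 3.5
pos_y_2 = 6
pos_z_2 = 6
height_2 = 1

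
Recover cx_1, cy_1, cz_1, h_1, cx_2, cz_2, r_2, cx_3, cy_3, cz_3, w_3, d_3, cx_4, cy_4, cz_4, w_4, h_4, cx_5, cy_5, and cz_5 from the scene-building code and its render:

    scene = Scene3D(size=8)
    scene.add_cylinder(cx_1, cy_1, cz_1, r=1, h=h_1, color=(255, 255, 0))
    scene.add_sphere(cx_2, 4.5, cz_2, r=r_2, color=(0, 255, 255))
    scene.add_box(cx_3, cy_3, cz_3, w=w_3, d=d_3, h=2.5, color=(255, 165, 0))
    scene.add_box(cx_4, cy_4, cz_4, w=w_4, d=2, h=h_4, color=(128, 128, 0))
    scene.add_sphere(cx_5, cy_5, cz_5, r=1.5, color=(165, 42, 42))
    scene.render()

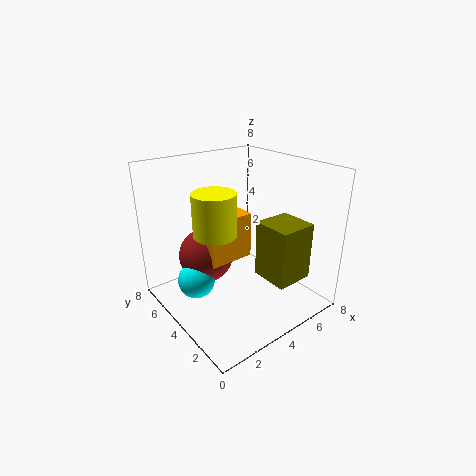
cx_1 = 1.5
cy_1 = 2.5
cz_1 = 5.5
h_1 = 2
cx_2 = 1.5
cz_2 = 2
r_2 = 1
cx_3 = 2
cy_3 = 3.5
cz_3 = 3
w_3 = 2.5
d_3 = 1.5
cx_4 = 4
cy_4 = 0.5
cz_4 = 2.5
w_4 = 2
h_4 = 3
cx_5 = 2.5
cy_5 = 5
cz_5 = 3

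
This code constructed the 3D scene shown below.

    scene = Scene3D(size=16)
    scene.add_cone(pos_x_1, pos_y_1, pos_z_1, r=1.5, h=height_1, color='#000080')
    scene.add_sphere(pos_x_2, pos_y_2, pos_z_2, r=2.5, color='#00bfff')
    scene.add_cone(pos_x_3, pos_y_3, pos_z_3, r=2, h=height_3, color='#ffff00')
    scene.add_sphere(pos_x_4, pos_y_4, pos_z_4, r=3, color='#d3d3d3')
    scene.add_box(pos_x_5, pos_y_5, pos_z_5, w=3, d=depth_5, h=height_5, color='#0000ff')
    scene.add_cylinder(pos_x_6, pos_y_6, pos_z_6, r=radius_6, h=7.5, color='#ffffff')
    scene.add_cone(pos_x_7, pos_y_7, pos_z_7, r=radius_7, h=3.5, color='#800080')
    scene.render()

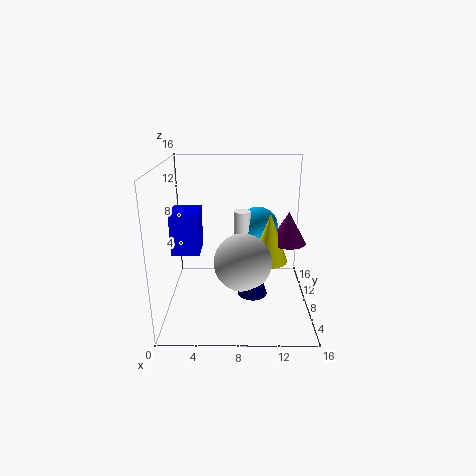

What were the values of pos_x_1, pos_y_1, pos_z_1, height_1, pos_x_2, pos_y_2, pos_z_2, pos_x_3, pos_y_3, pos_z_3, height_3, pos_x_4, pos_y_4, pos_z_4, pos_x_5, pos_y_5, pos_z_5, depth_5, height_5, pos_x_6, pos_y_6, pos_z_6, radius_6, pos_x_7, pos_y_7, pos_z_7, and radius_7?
pos_x_1 = 9.5; pos_y_1 = 4; pos_z_1 = 3.5; height_1 = 5; pos_x_2 = 10.5; pos_y_2 = 13; pos_z_2 = 7.5; pos_x_3 = 11.5; pos_y_3 = 7.5; pos_z_3 = 5.5; height_3 = 5.5; pos_x_4 = 8.5; pos_y_4 = 5; pos_z_4 = 6.5; pos_x_5 = 1; pos_y_5 = 5.5; pos_z_5 = 7; depth_5 = 3.5; height_5 = 4.5; pos_x_6 = 8.5; pos_y_6 = 11.5; pos_z_6 = 2.5; radius_6 = 1; pos_x_7 = 13.5; pos_y_7 = 8; pos_z_7 = 7.5; radius_7 = 2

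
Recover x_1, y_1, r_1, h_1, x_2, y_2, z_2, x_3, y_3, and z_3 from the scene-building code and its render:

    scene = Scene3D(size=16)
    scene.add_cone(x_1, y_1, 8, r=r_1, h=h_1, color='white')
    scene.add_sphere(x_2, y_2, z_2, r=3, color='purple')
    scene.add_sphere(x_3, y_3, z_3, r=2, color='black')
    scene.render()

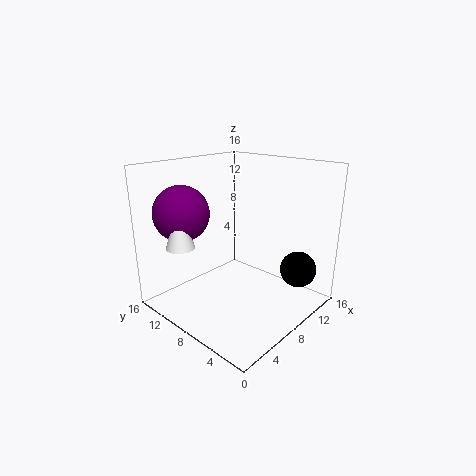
x_1 = 2; y_1 = 10.5; r_1 = 1.5; h_1 = 4.5; x_2 = 3.5; y_2 = 12; z_2 = 11; x_3 = 12; y_3 = 2.5; z_3 = 4.5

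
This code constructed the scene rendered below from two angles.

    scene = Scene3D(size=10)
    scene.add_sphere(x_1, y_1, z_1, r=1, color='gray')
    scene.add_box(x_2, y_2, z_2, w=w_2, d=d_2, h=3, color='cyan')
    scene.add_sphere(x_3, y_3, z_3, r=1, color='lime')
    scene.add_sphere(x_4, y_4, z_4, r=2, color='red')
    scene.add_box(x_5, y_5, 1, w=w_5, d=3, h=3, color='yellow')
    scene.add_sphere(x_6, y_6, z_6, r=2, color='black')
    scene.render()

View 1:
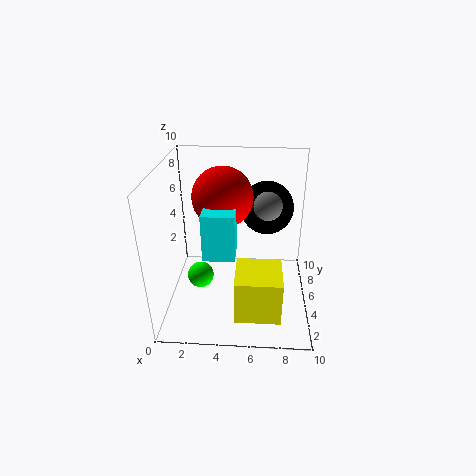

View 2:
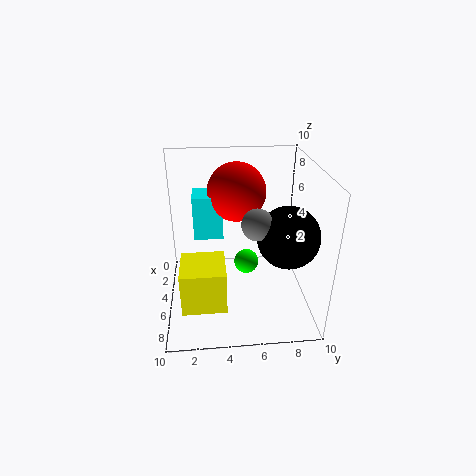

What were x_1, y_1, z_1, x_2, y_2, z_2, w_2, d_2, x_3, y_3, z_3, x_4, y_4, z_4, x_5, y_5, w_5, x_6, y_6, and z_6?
x_1 = 7
y_1 = 6
z_1 = 7
x_2 = 3
y_2 = 2
z_2 = 5
w_2 = 2
d_2 = 2
x_3 = 2
y_3 = 6
z_3 = 1
x_4 = 4
y_4 = 5
z_4 = 8
x_5 = 5
y_5 = 1
w_5 = 3
x_6 = 7
y_6 = 8
z_6 = 6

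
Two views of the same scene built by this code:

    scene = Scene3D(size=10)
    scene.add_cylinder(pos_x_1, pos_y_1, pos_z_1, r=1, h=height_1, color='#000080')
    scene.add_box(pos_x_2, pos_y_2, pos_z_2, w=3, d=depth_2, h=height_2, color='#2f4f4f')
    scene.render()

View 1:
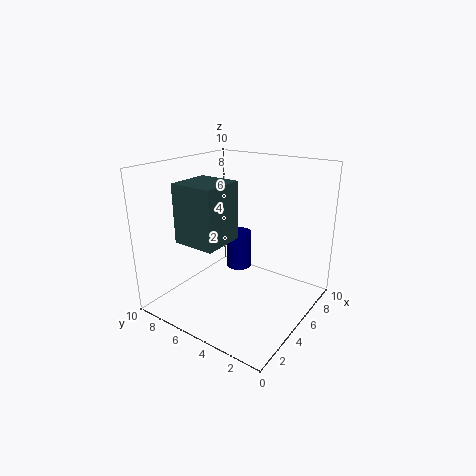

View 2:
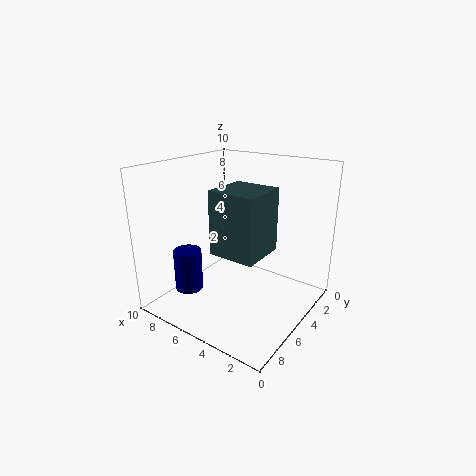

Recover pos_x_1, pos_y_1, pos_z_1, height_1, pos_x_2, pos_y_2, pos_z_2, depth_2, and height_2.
pos_x_1 = 8
pos_y_1 = 7
pos_z_1 = 1
height_1 = 3
pos_x_2 = 2
pos_y_2 = 5
pos_z_2 = 5
depth_2 = 3
height_2 = 4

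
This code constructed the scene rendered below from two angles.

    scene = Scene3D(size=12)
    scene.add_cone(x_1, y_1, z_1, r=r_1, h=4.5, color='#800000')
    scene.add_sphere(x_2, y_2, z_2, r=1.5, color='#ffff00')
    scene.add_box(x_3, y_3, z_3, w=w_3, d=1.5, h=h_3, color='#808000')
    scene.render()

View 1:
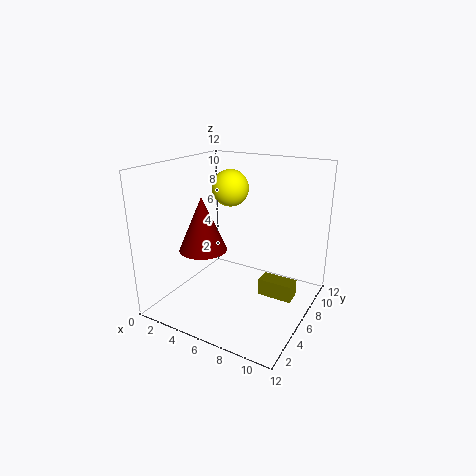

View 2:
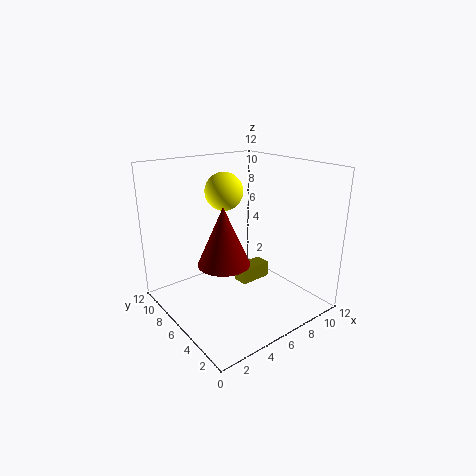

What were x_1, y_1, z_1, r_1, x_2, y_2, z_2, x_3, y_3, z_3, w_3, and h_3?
x_1 = 3.5
y_1 = 4.5
z_1 = 5
r_1 = 2
x_2 = 5
y_2 = 6.5
z_2 = 10
x_3 = 7.5
y_3 = 7
z_3 = 0.5
w_3 = 3
h_3 = 1.5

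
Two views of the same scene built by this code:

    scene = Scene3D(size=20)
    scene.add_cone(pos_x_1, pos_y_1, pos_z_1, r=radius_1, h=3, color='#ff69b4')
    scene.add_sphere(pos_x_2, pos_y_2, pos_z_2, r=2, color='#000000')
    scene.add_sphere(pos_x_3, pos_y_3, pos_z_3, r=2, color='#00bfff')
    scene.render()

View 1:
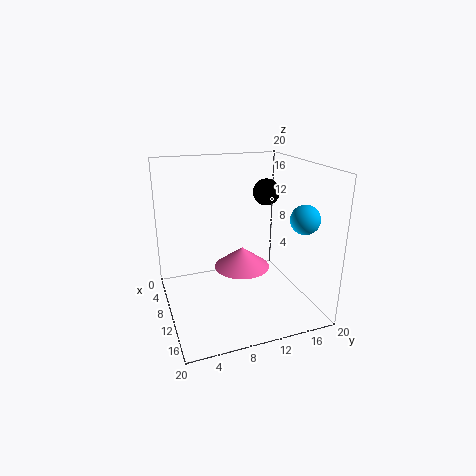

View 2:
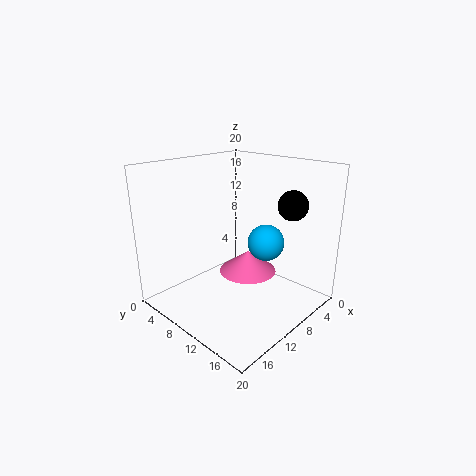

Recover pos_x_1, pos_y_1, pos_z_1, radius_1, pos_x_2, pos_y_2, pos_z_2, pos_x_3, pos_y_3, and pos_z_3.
pos_x_1 = 9, pos_y_1 = 11, pos_z_1 = 5, radius_1 = 4, pos_x_2 = 6, pos_y_2 = 16, pos_z_2 = 15, pos_x_3 = 14, pos_y_3 = 18, pos_z_3 = 13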